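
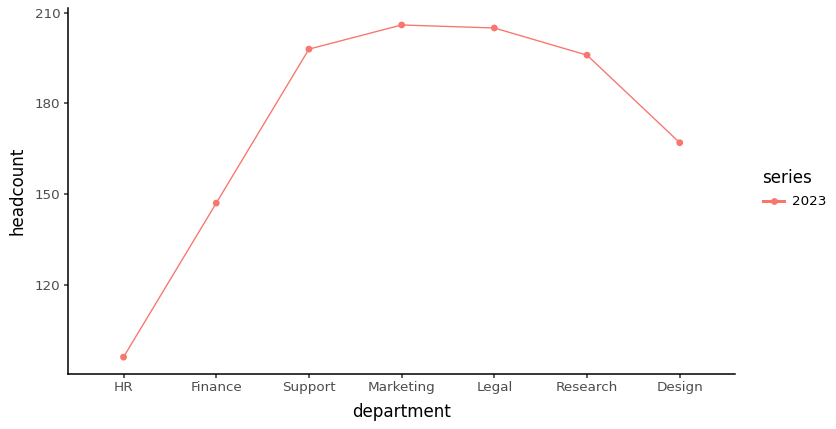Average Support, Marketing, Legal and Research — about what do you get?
≈ 202

(200 + 210 + 200 + 200) / 4 ≈ 202.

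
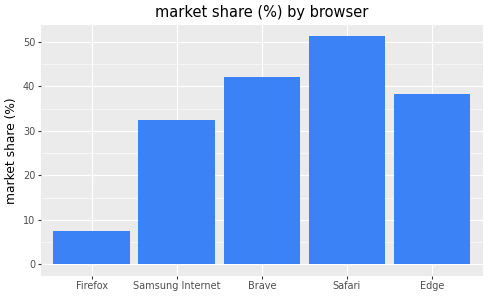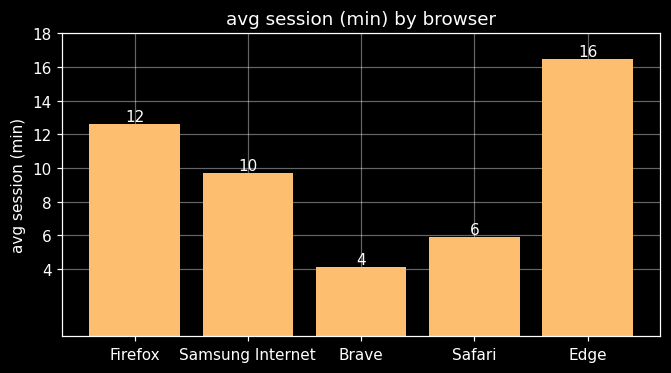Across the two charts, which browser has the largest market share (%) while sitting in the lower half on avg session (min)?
Safari

Chart 2 median avg session (min) ≈ 10; below-median browsers: Brave, Safari. Among those, Safari has the highest market share (%) (≈ 50).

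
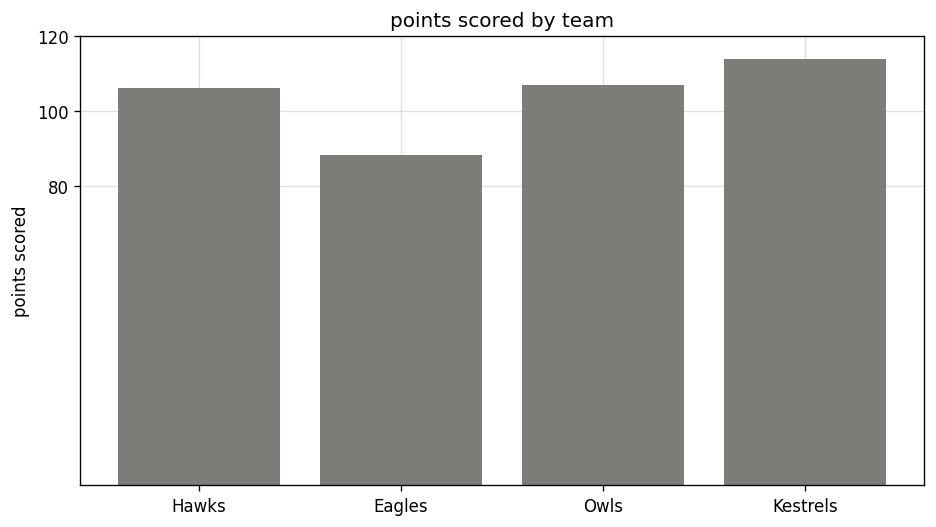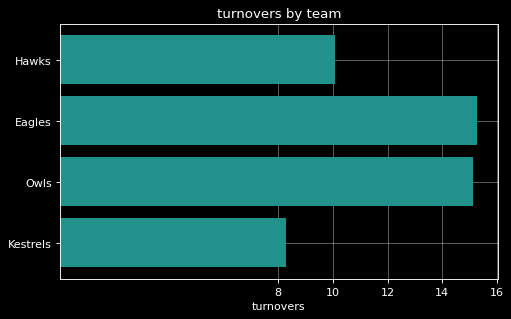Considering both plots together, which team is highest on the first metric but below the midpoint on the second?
Chart 2 median turnovers ≈ 12; below-median teams: Hawks, Kestrels. Among those, Kestrels has the highest points scored (≈ 120).

Kestrels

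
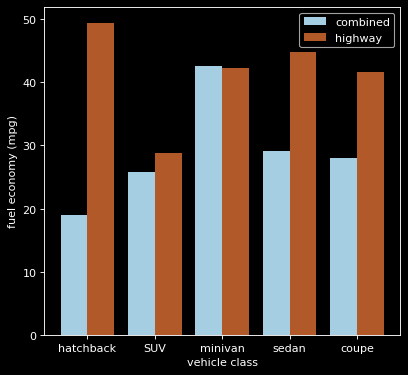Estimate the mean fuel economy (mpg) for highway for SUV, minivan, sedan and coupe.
≈ 39

(30 + 40 + 45 + 40) / 4 ≈ 39.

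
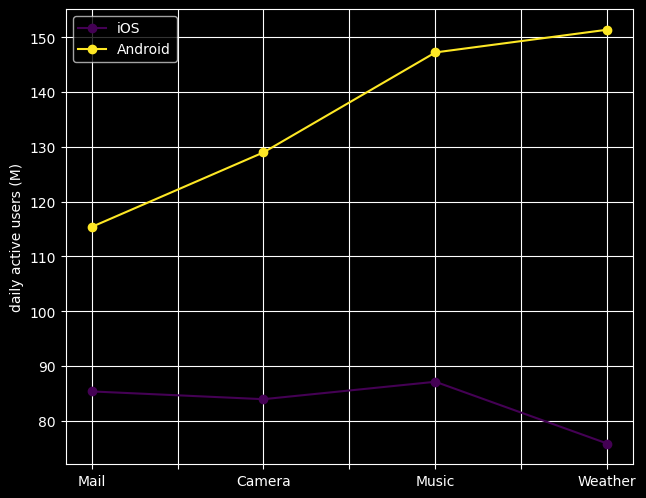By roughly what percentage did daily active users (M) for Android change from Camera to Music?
≈ +15.4%

Camera ≈ 130, Music ≈ 150; (150 − 130) / 130 ≈ +15.4%.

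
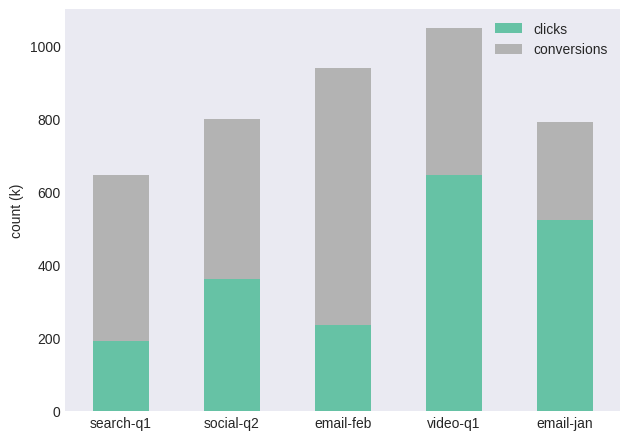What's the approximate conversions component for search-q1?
≈ 400

conversions top ≈ 600, bottom ≈ 200; segment ≈ 400.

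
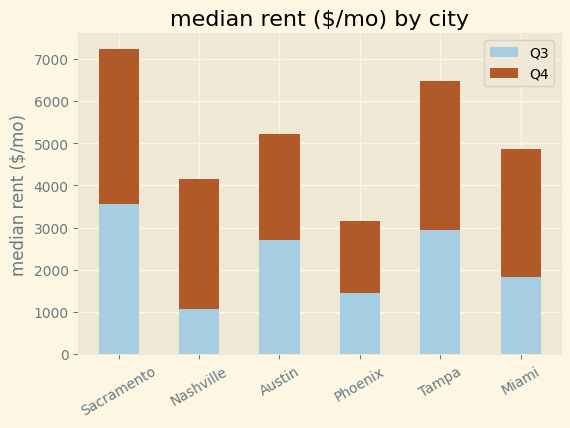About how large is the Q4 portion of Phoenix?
Q4 top ≈ 3000, bottom ≈ 1000; segment ≈ 2000.

≈ 2000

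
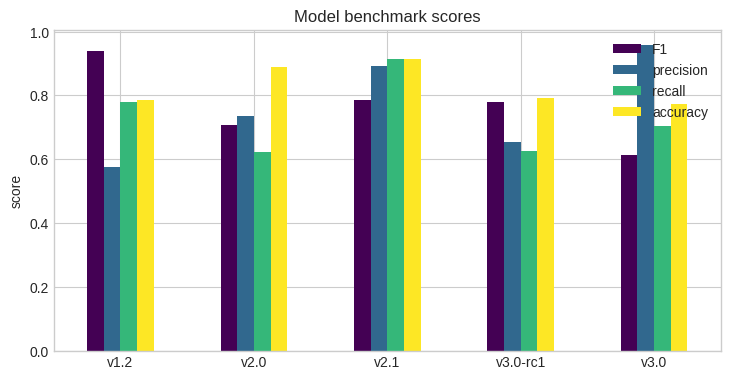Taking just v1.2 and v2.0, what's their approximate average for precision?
(0.6 + 0.7) / 2 ≈ 0.65.

≈ 0.65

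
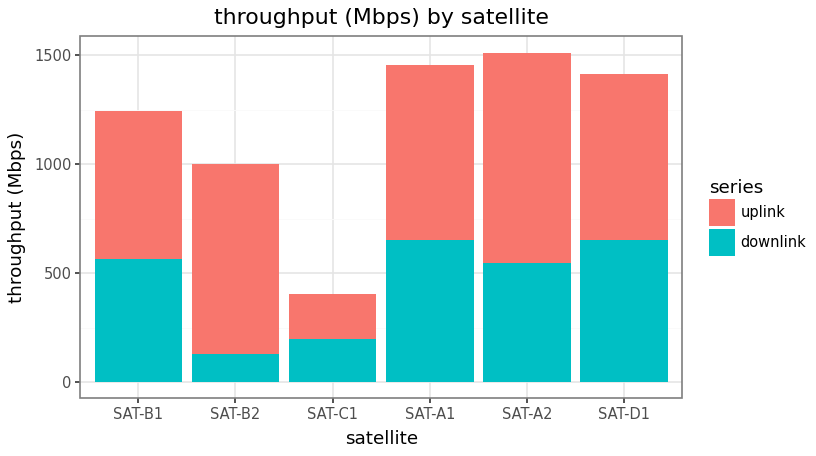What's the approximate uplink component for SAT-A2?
≈ 1000

uplink top ≈ 1600, bottom ≈ 600; segment ≈ 1000.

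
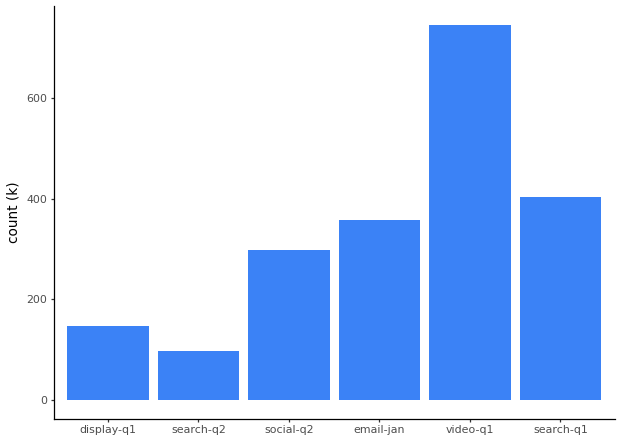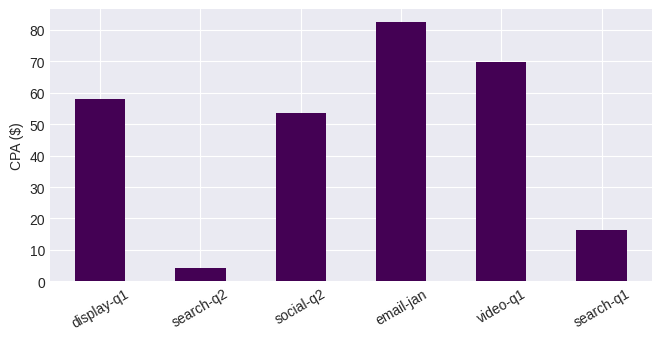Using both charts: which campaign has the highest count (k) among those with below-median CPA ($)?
search-q1

Chart 2 median CPA ($) ≈ 60; below-median campaigns: search-q2, social-q2, search-q1. Among those, search-q1 has the highest count (k) (≈ 400).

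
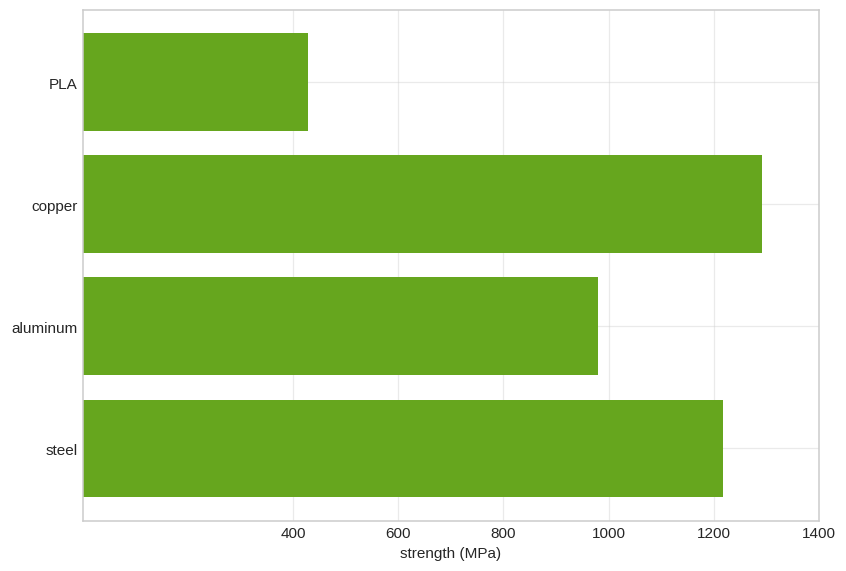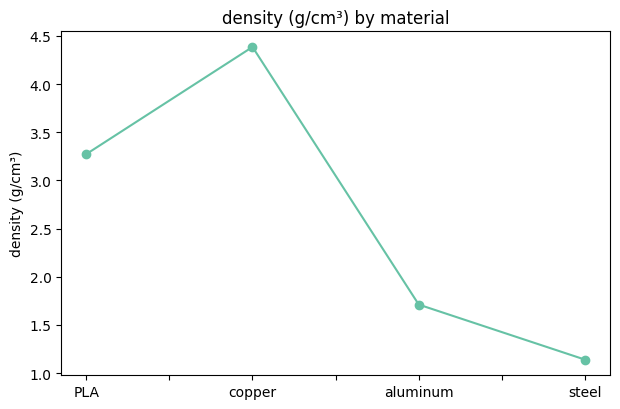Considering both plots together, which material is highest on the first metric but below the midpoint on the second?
steel

Chart 2 median density (g/cm³) ≈ 2.5; below-median materials: aluminum, steel. Among those, steel has the highest strength (MPa) (≈ 1200).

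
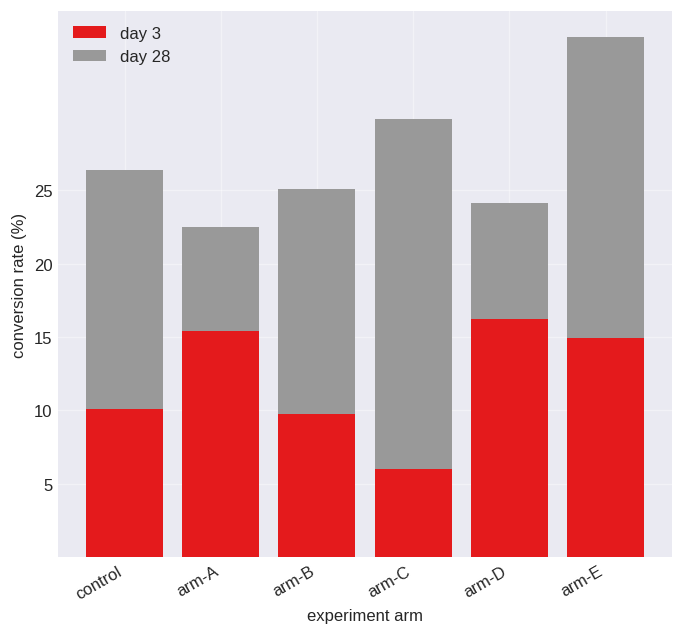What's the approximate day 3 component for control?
day 3 top ≈ 10, bottom ≈ 0; segment ≈ 10.

≈ 10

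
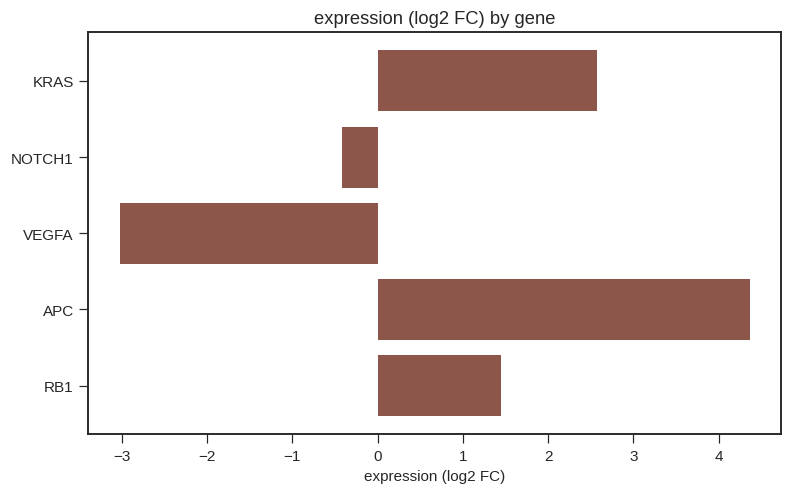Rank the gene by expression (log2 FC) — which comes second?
Top 3: APC ≈ 4, KRAS ≈ 3, RB1 ≈ 1.

KRAS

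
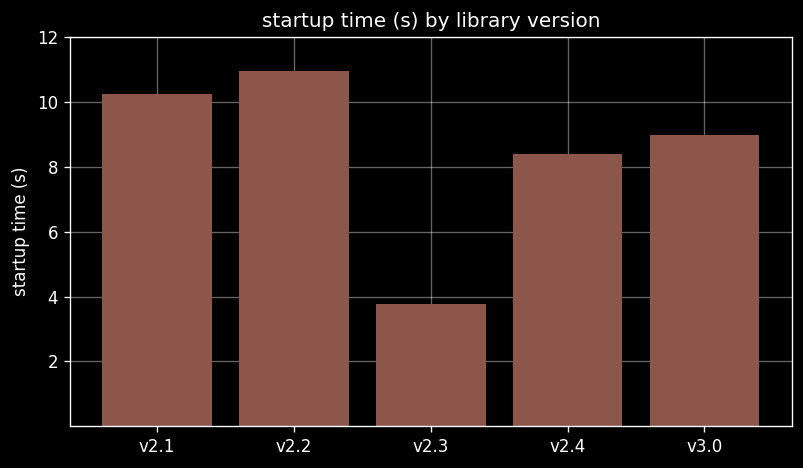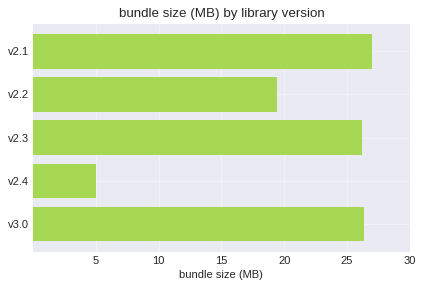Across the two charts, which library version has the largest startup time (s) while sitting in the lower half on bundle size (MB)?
Chart 2 median bundle size (MB) ≈ 25; below-median library versions: v2.2, v2.4. Among those, v2.2 has the highest startup time (s) (≈ 10).

v2.2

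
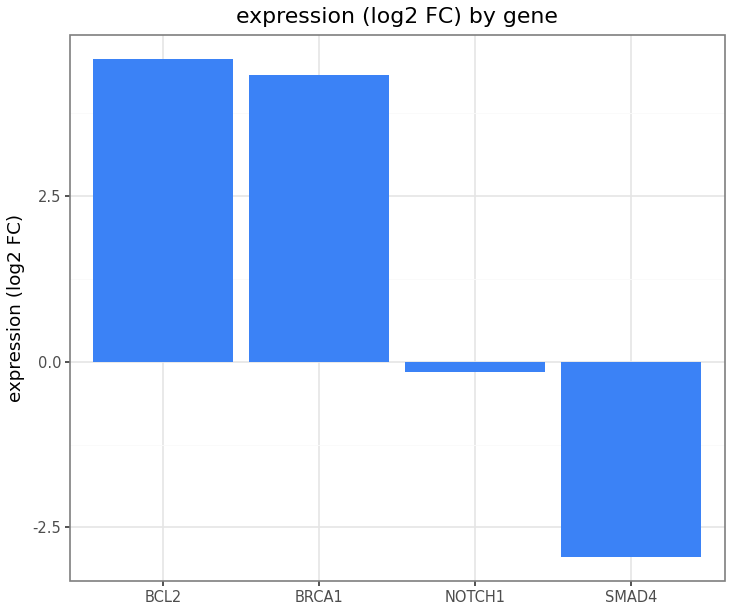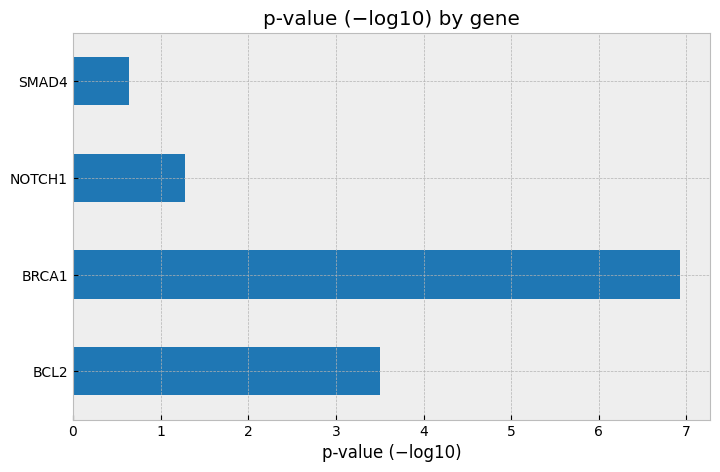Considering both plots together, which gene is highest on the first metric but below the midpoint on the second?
NOTCH1

Chart 2 median p-value (−log10) ≈ 2; below-median genes: NOTCH1, SMAD4. Among those, NOTCH1 has the highest expression (log2 FC) (≈ 0).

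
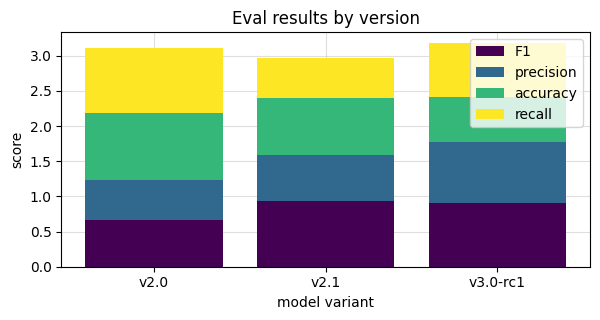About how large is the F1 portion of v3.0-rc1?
≈ 1.0

F1 top ≈ 1.0, bottom ≈ 0.0; segment ≈ 1.0.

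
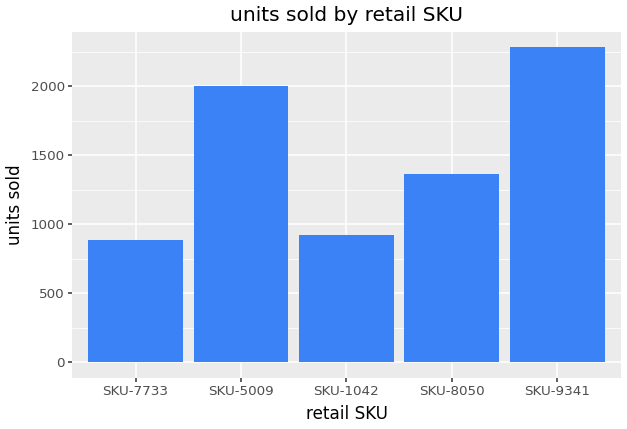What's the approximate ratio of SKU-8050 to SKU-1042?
≈ 1.4×

SKU-8050 ≈ 1400, SKU-1042 ≈ 1000; 1400/1000 ≈ 1.4.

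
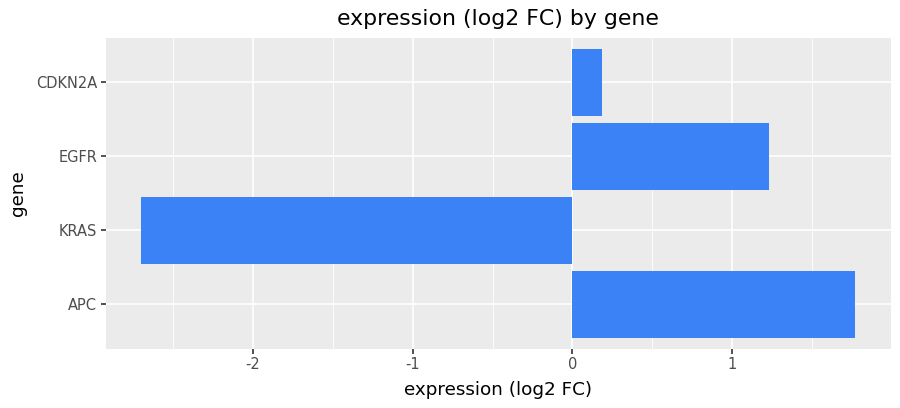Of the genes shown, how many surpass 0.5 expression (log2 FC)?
Above 0.5: APC, EGFR.

2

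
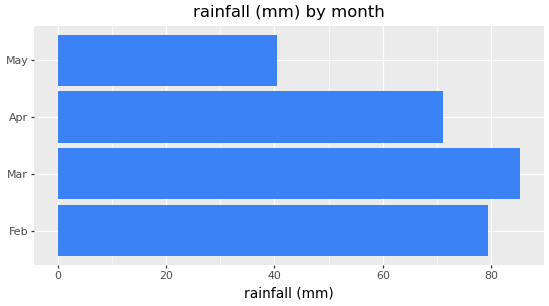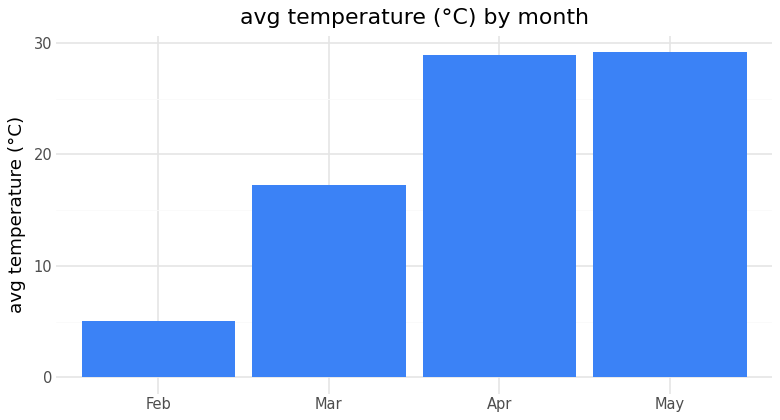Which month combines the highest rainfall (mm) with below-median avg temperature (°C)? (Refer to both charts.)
Mar

Chart 2 median avg temperature (°C) ≈ 25; below-median months: Feb, Mar. Among those, Mar has the highest rainfall (mm) (≈ 90).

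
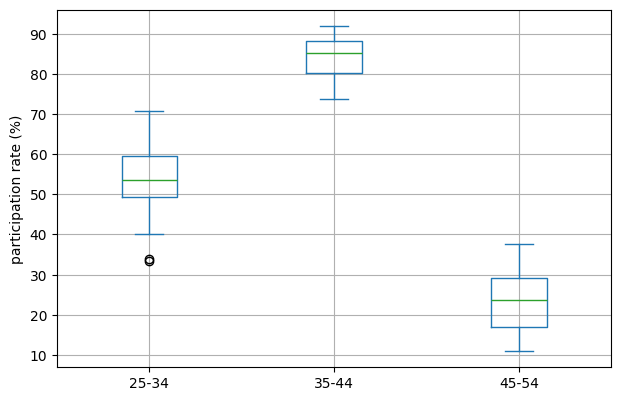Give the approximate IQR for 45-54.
Q3 ≈ 30, Q1 ≈ 20; IQR ≈ 10.

≈ 10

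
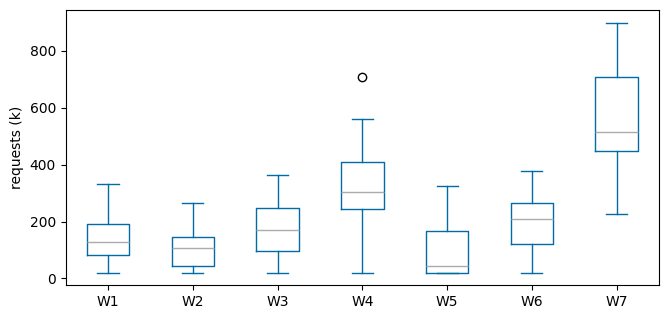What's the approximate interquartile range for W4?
Q3 ≈ 400, Q1 ≈ 250; IQR ≈ 150.

≈ 150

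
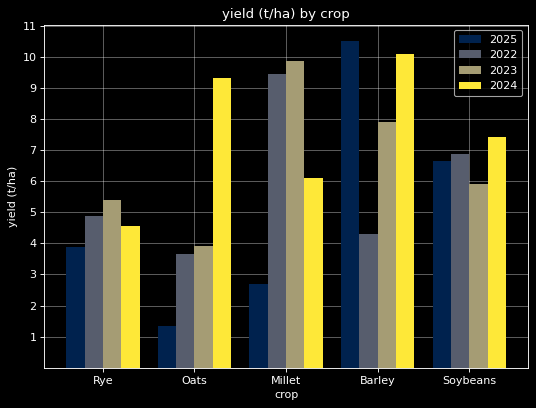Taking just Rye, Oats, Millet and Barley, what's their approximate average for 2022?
≈ 6

(5 + 4 + 9 + 4) / 4 ≈ 6.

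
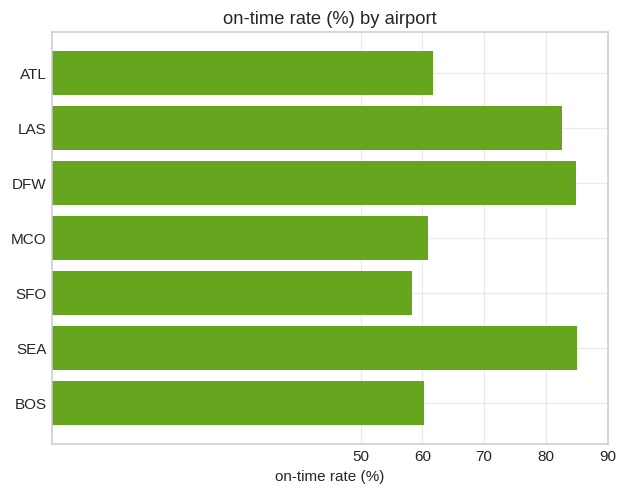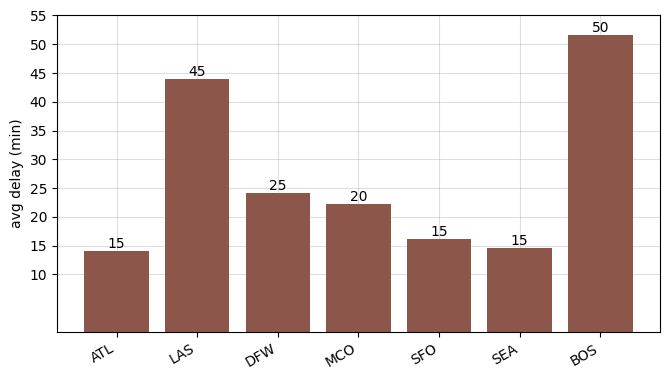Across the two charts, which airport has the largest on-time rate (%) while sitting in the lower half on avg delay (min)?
Chart 2 median avg delay (min) ≈ 20; below-median airports: ATL, SFO, SEA. Among those, SEA has the highest on-time rate (%) (≈ 90).

SEA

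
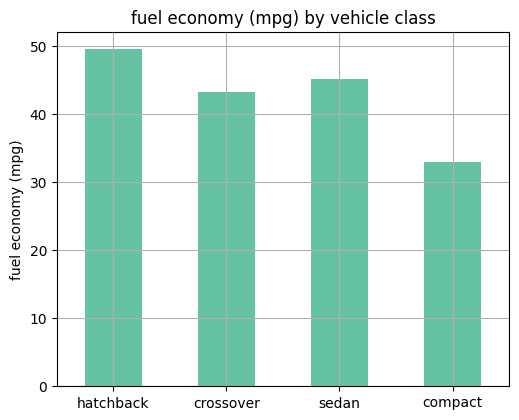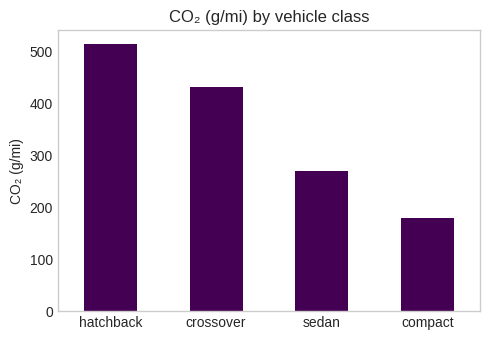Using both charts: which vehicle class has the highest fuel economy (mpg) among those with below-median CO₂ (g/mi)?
sedan

Chart 2 median CO₂ (g/mi) ≈ 350; below-median vehicle classes: sedan, compact. Among those, sedan has the highest fuel economy (mpg) (≈ 45).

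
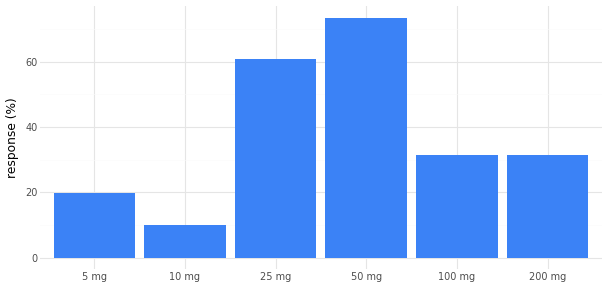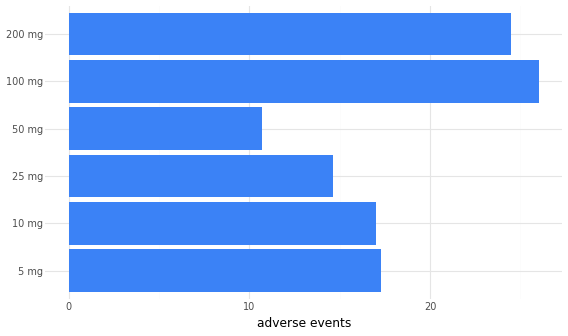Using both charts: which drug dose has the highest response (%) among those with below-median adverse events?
50 mg

Chart 2 median adverse events ≈ 15; below-median drug doses: 10 mg, 25 mg, 50 mg. Among those, 50 mg has the highest response (%) (≈ 70).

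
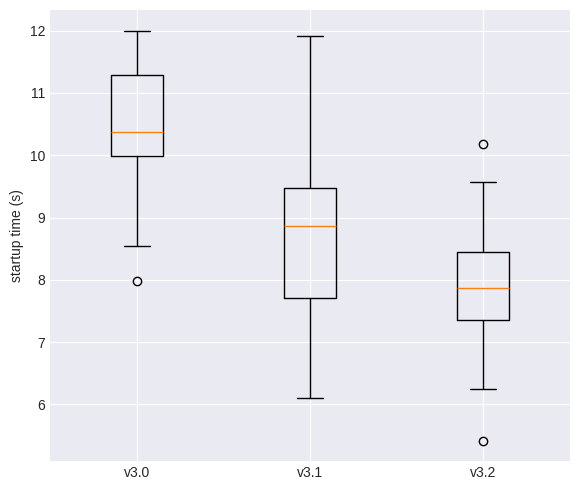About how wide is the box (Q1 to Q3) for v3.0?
Q3 ≈ 11.5, Q1 ≈ 10.0; IQR ≈ 1.5.

≈ 1.5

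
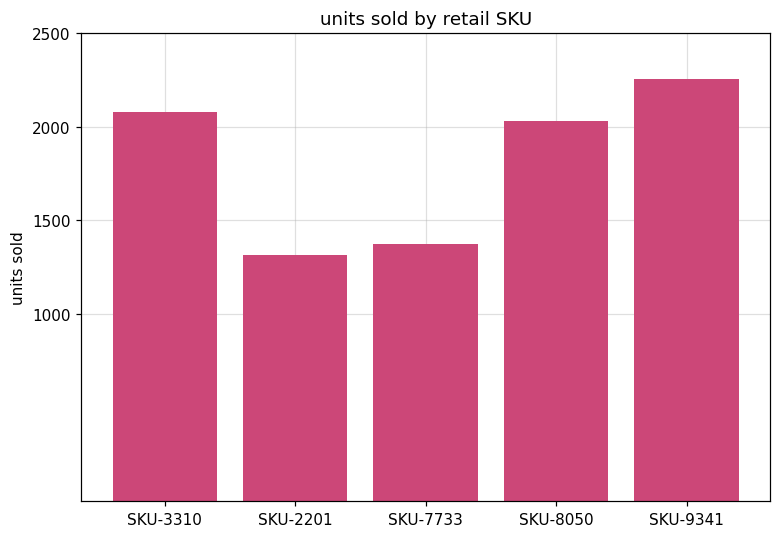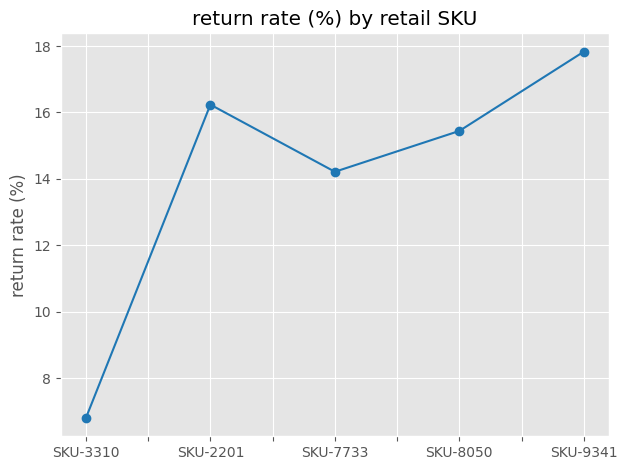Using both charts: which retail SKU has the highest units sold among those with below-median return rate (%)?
Chart 2 median return rate (%) ≈ 16; below-median retail SKUs: SKU-3310, SKU-7733. Among those, SKU-3310 has the highest units sold (≈ 2000).

SKU-3310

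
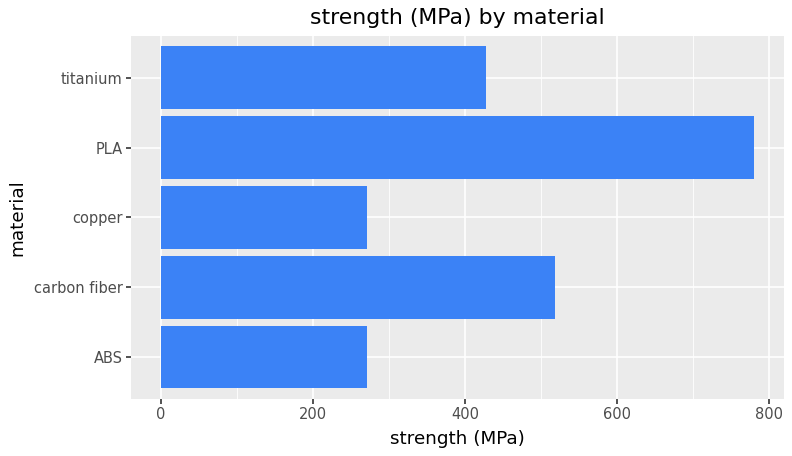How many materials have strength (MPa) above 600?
1

Above 600: PLA.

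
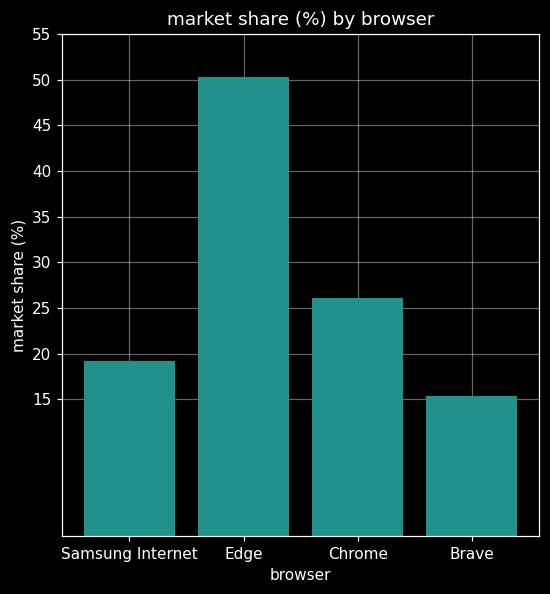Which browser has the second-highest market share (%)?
Top 3: Edge ≈ 50, Chrome ≈ 25, Samsung Internet ≈ 20.

Chrome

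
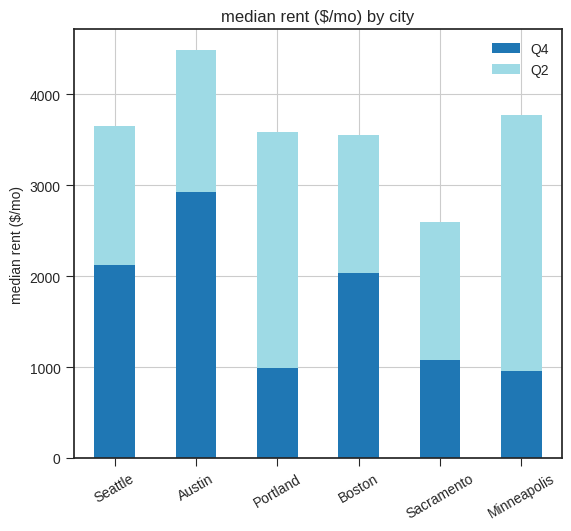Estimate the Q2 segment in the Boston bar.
Q2 top ≈ 3500, bottom ≈ 2000; segment ≈ 1500.

≈ 1500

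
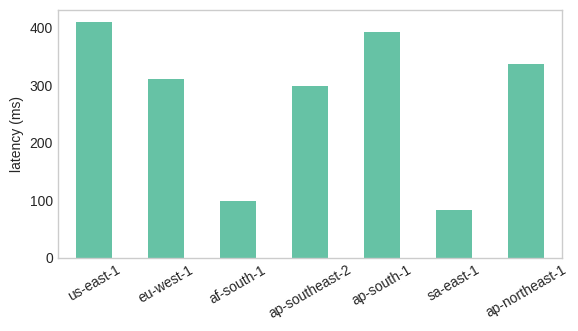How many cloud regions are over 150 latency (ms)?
5

Above 150: us-east-1, eu-west-1, ap-southeast-2, ap-south-1, ap-northeast-1.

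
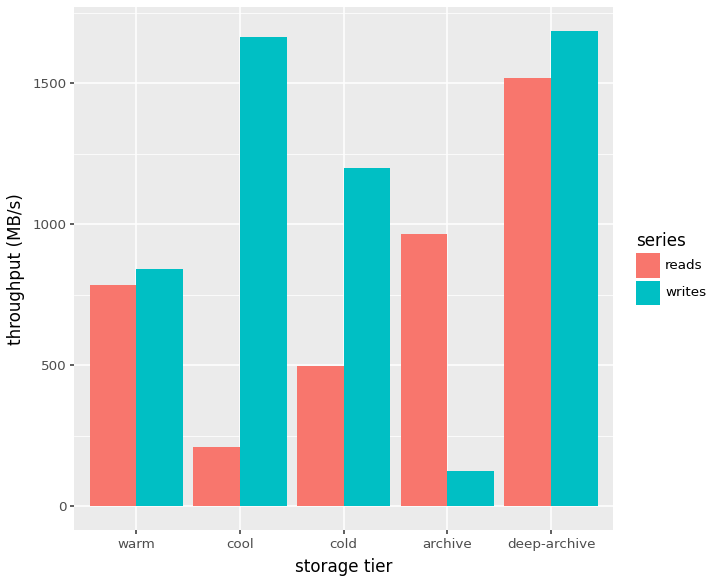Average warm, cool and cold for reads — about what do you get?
≈ 467

(800 + 200 + 400) / 3 ≈ 467.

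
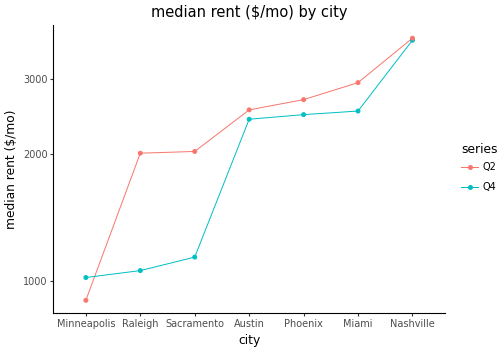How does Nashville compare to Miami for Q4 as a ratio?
Nashville ≈ 3500, Miami ≈ 2500; 3500/2500 ≈ 1.4.

≈ 1.4×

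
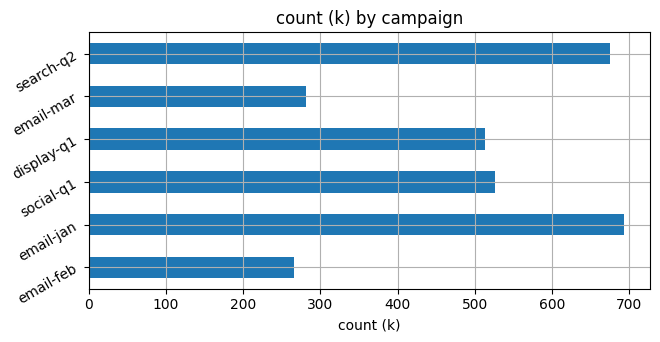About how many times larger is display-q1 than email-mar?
≈ 1.67×

display-q1 ≈ 500, email-mar ≈ 300; 500/300 ≈ 1.67.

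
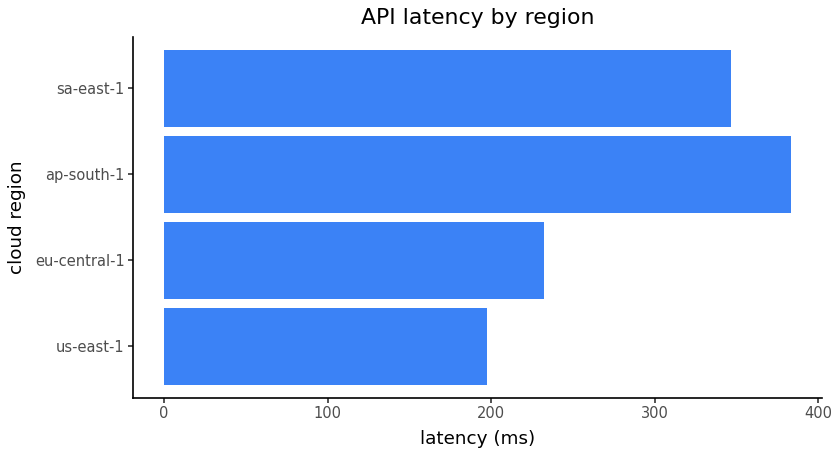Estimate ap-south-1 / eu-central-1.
ap-south-1 ≈ 400, eu-central-1 ≈ 250; 400/250 ≈ 1.6.

≈ 1.6×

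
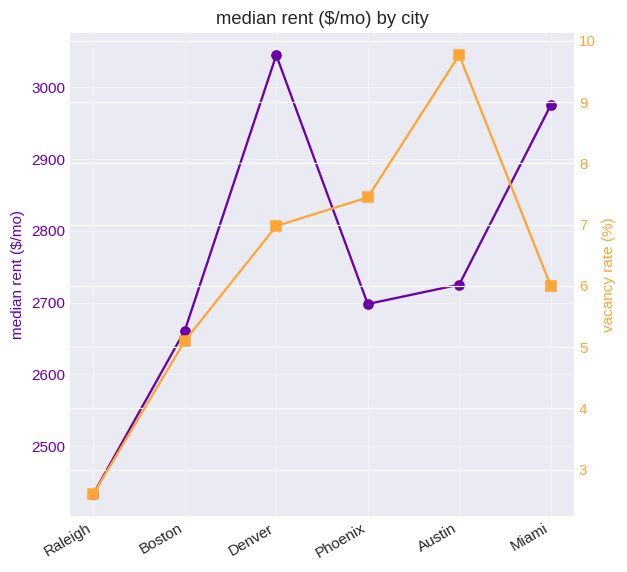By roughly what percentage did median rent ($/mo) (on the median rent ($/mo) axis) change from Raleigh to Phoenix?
≈ +12.5%

Raleigh ≈ 2400, Phoenix ≈ 2700; (2700 − 2400) / 2400 ≈ +12.5%.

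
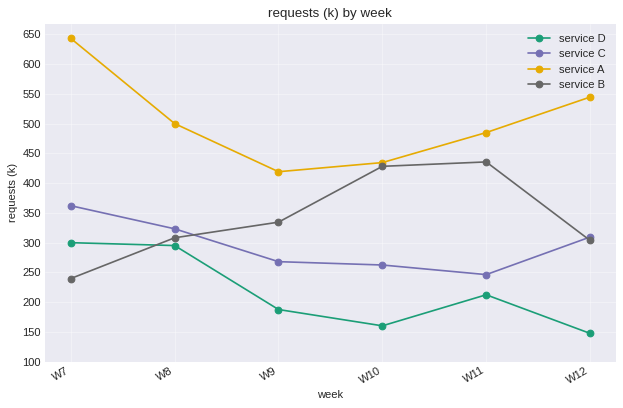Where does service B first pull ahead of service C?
W9

W8: service B ≈ 300 vs service C ≈ 300 (not yet); W9: service B ≈ 350 vs service C ≈ 250 (first crossover).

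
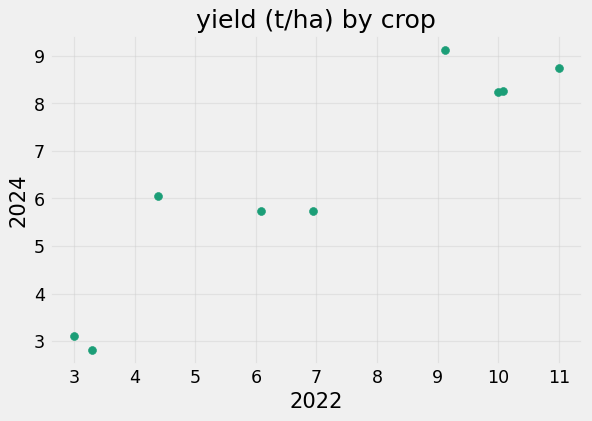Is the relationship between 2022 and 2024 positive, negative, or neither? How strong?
positive, strong

Points are positively correlated; strong (|r| ≈ 0.9).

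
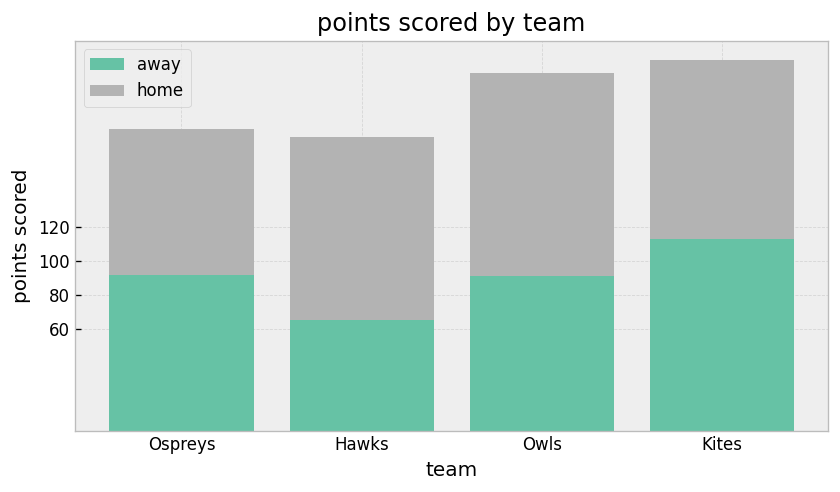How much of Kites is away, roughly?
≈ 120

away top ≈ 120, bottom ≈ 0; segment ≈ 120.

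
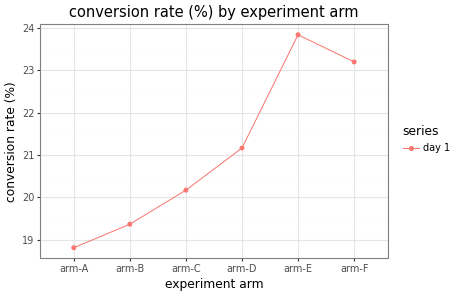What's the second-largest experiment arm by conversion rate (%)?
arm-F

Top 3: arm-E ≈ 24.0, arm-F ≈ 23.0, arm-D ≈ 21.0.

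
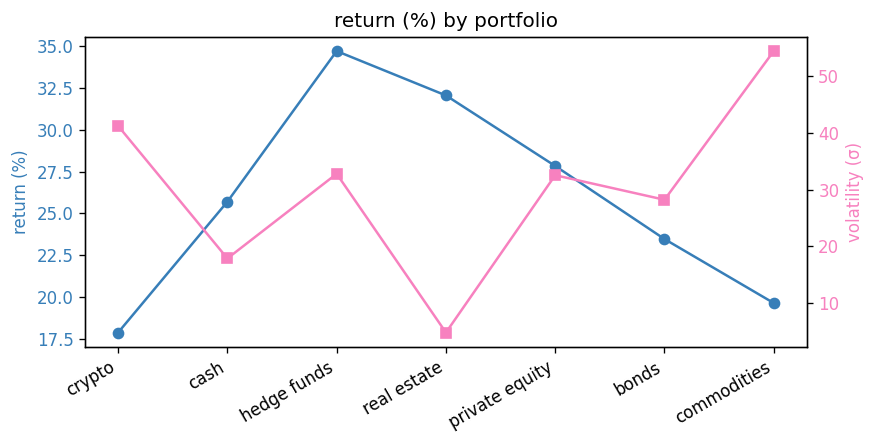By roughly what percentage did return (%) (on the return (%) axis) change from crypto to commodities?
crypto ≈ 18, commodities ≈ 20; (20 − 18) / 18 ≈ +11.1%.

≈ +11.1%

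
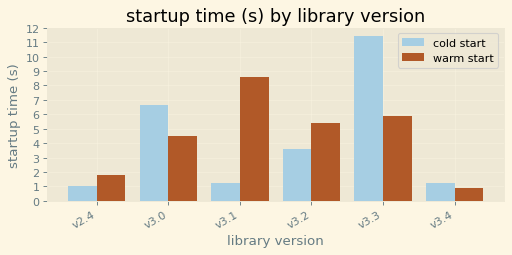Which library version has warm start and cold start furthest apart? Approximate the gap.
v3.1, ≈ 8 s

v3.1: warm start ≈ 9, cold start ≈ 1 → gap ≈ 8. Next-largest (v3.3) is only ≈ 5.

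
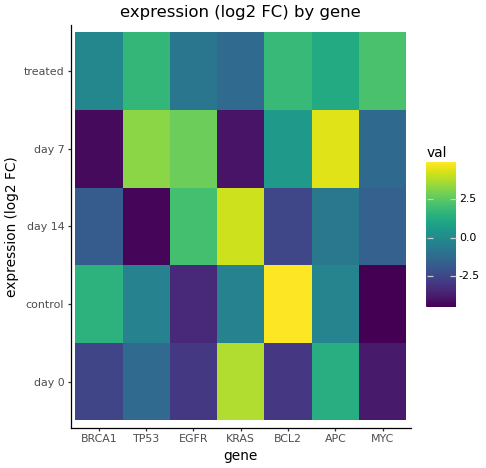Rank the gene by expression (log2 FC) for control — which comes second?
BRCA1

Top 3 for control: BCL2 ≈ 5, BRCA1 ≈ 2, APC ≈ 0.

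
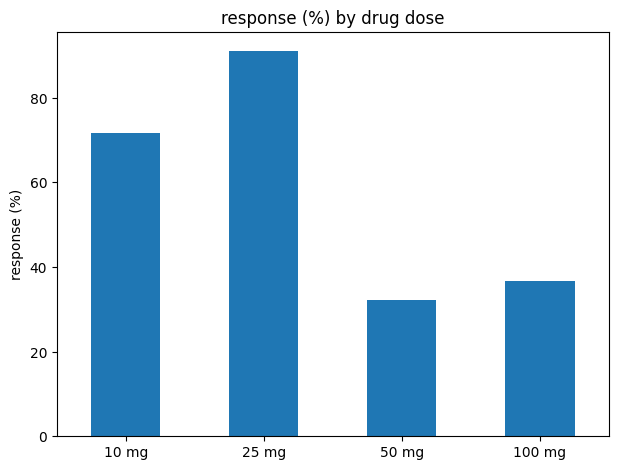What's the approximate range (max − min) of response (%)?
Max 25 mg ≈ 90, min 50 mg ≈ 30; range ≈ 60.

≈ 60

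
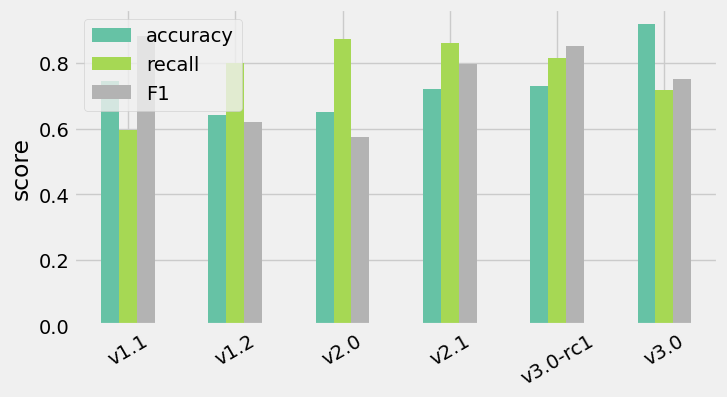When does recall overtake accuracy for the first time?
v1.1: recall ≈ 0.6 vs accuracy ≈ 0.7 (not yet); v1.2: recall ≈ 0.8 vs accuracy ≈ 0.6 (first crossover).

v1.2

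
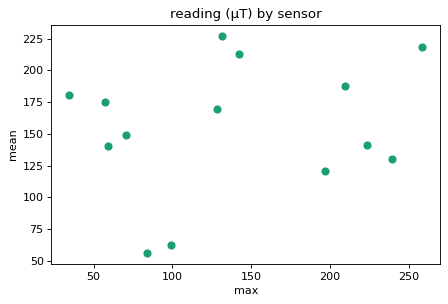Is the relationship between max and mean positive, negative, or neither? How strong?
Points are roughly uncorrelated; weak (|r| ≈ 0.2).

no clear correlation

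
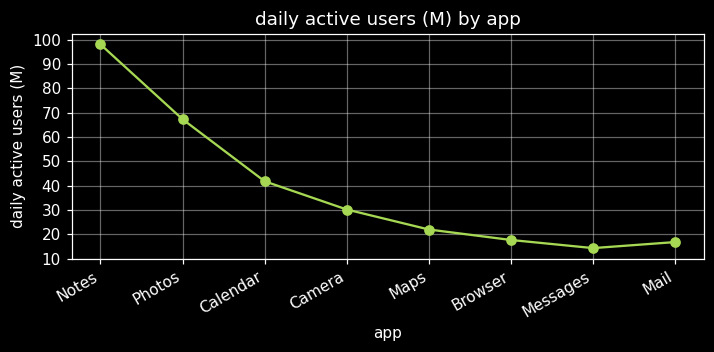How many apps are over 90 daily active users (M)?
1

Above 90: Notes.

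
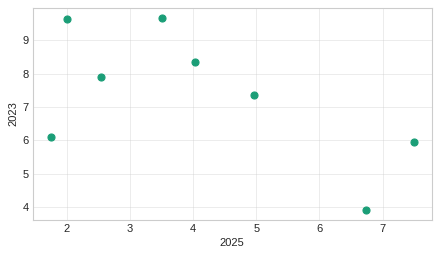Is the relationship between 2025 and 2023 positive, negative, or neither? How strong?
Points are negatively correlated; moderate (|r| ≈ 0.6).

negative, moderate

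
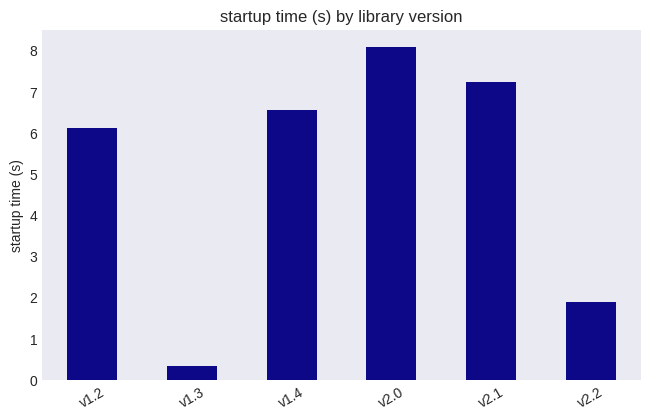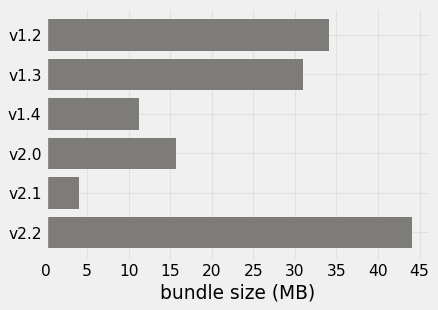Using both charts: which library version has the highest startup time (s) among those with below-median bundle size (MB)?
v2.0

Chart 2 median bundle size (MB) ≈ 25; below-median library versions: v1.4, v2.0, v2.1. Among those, v2.0 has the highest startup time (s) (≈ 8).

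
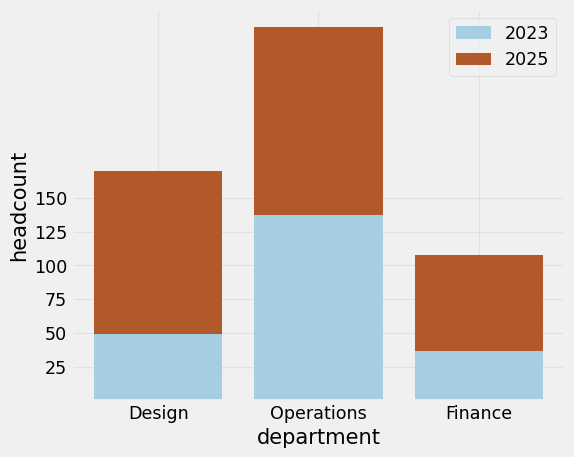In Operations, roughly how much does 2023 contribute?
≈ 125

2023 top ≈ 125, bottom ≈ 0; segment ≈ 125.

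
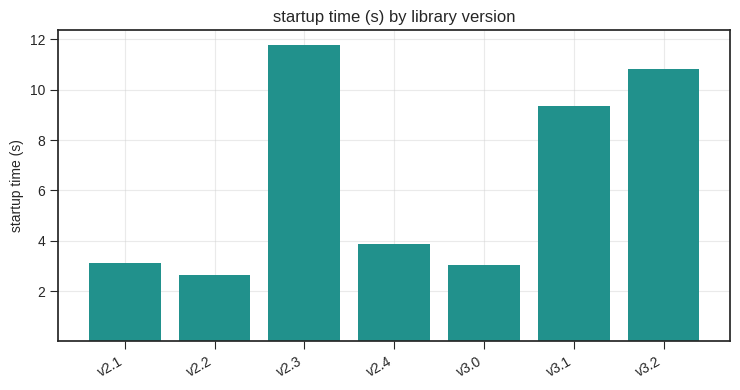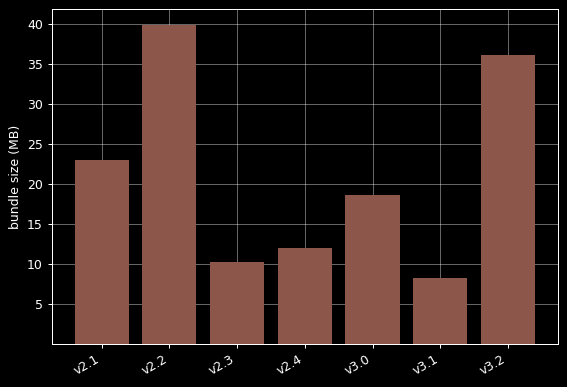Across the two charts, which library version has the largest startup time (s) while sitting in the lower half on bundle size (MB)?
v2.3

Chart 2 median bundle size (MB) ≈ 20; below-median library versions: v2.3, v2.4, v3.1. Among those, v2.3 has the highest startup time (s) (≈ 12).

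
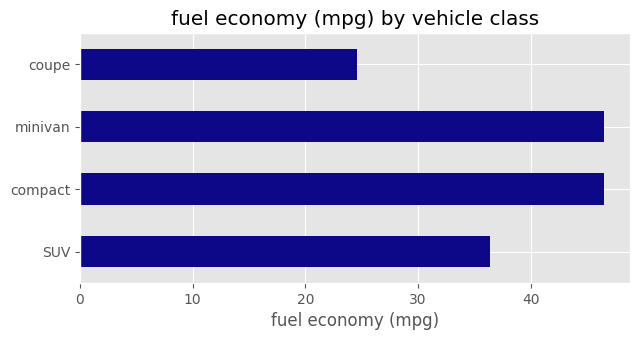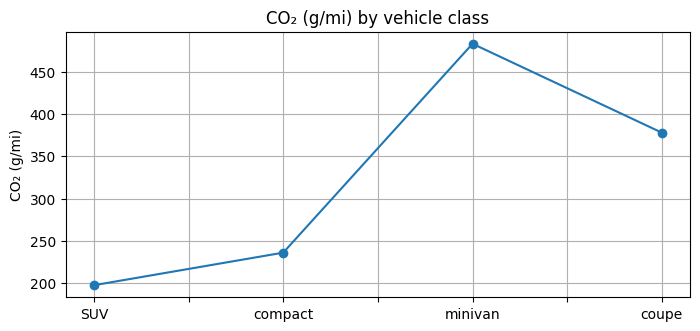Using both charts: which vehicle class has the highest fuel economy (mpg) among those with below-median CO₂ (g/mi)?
compact

Chart 2 median CO₂ (g/mi) ≈ 300; below-median vehicle classes: SUV, compact. Among those, compact has the highest fuel economy (mpg) (≈ 45).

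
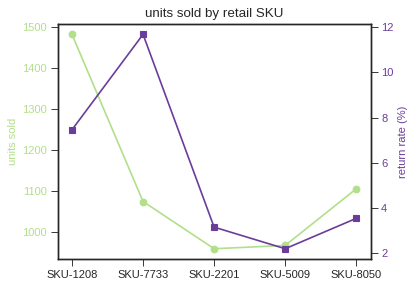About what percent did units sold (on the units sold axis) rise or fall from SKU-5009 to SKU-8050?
SKU-5009 ≈ 950, SKU-8050 ≈ 1100; (1100 − 950) / 950 ≈ +15.8%.

≈ +15.8%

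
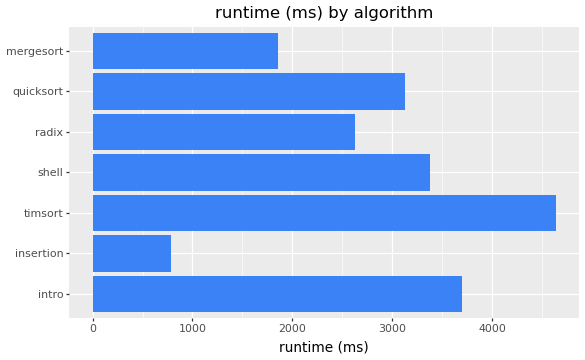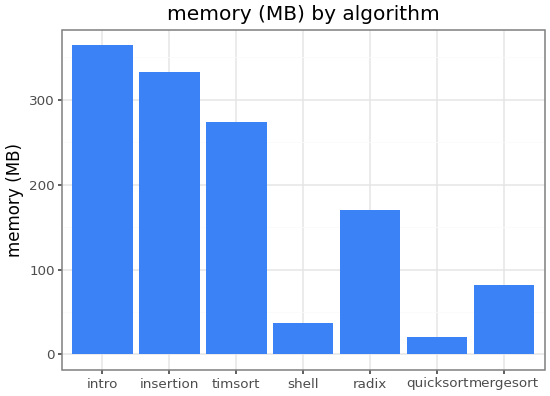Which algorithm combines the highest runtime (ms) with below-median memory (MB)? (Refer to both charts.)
Chart 2 median memory (MB) ≈ 150; below-median algorithms: shell, quicksort, mergesort. Among those, shell has the highest runtime (ms) (≈ 3500).

shell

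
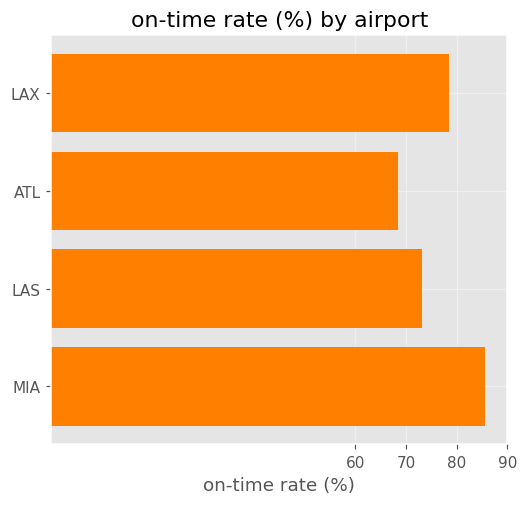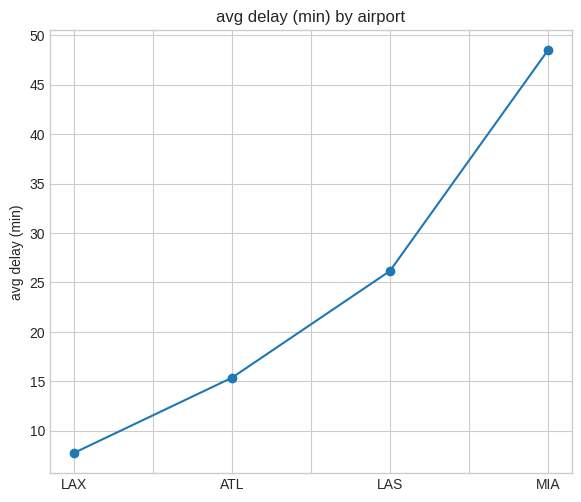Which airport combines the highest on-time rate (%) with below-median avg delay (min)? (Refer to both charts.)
Chart 2 median avg delay (min) ≈ 20; below-median airports: LAX, ATL. Among those, LAX has the highest on-time rate (%) (≈ 80).

LAX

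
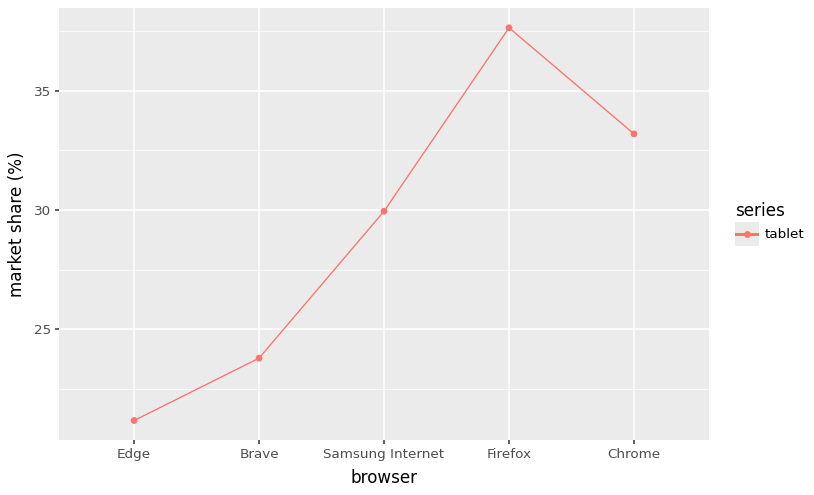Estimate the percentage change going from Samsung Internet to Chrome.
≈ +13.3%

Samsung Internet ≈ 30, Chrome ≈ 34; (34 − 30) / 30 ≈ +13.3%.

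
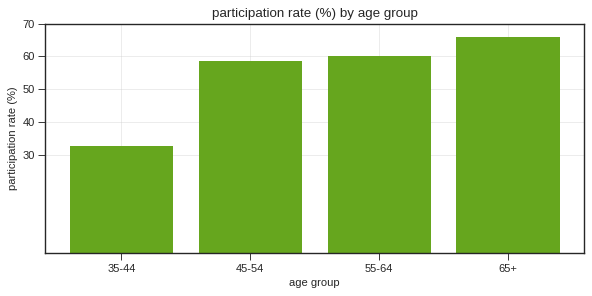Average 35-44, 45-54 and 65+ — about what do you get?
(30 + 60 + 70) / 3 ≈ 53.

≈ 53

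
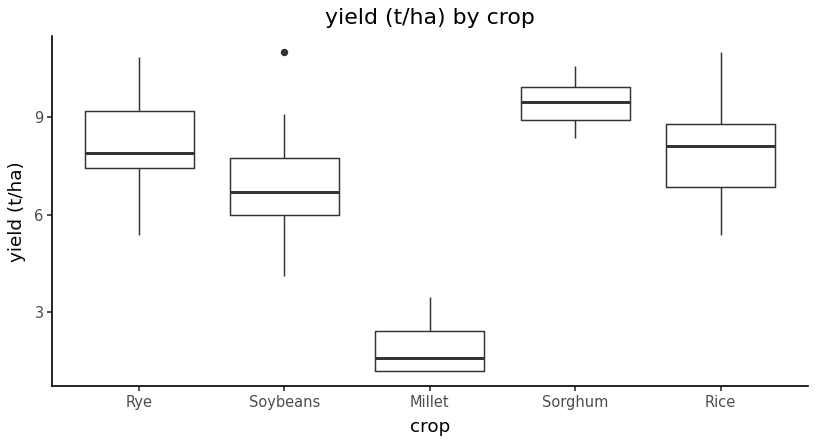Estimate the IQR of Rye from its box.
≈ 2

Q3 ≈ 9, Q1 ≈ 7; IQR ≈ 2.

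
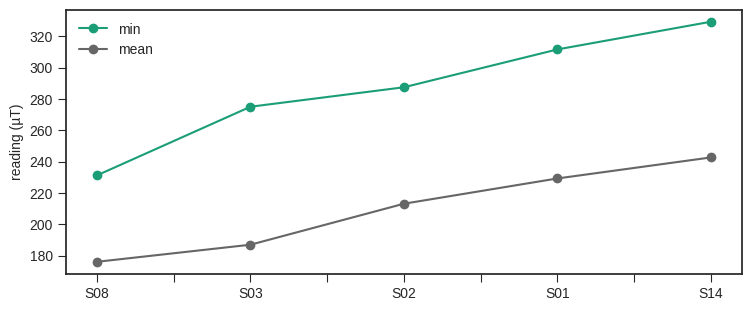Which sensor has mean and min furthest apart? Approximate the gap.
S03, ≈ 100 µT

S03: mean ≈ 180, min ≈ 280 → gap ≈ 100. Next-largest (S14) is only ≈ 80.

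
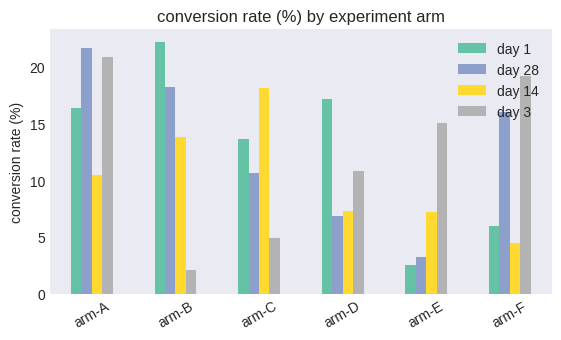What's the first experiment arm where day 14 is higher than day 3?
arm-A: day 14 ≈ 10 vs day 3 ≈ 20 (not yet); arm-B: day 14 ≈ 14 vs day 3 ≈ 2 (first crossover).

arm-B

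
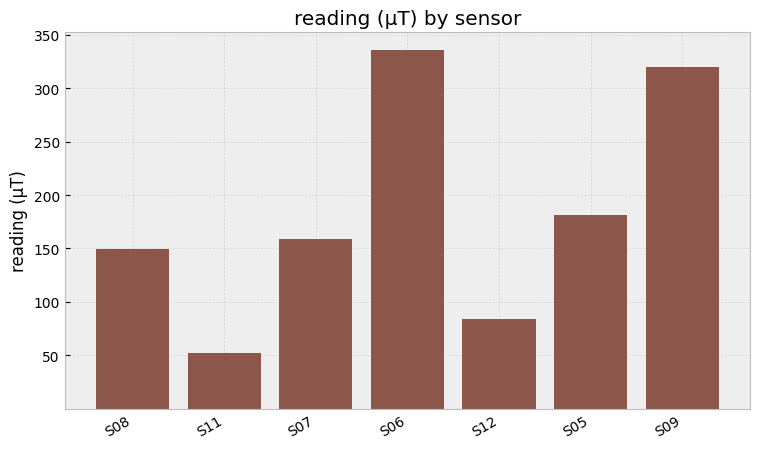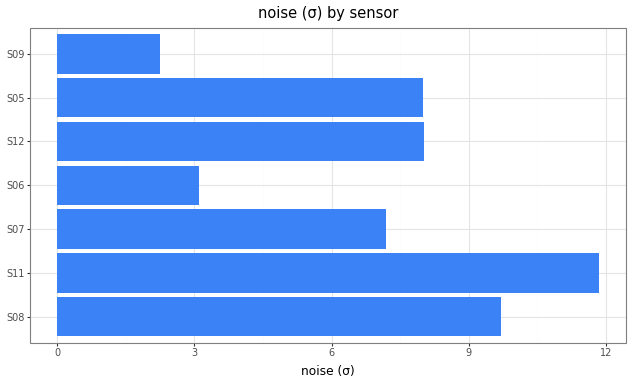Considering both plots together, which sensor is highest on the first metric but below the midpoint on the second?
S06

Chart 2 median noise (σ) ≈ 8; below-median sensors: S07, S06, S09. Among those, S06 has the highest reading (µT) (≈ 350).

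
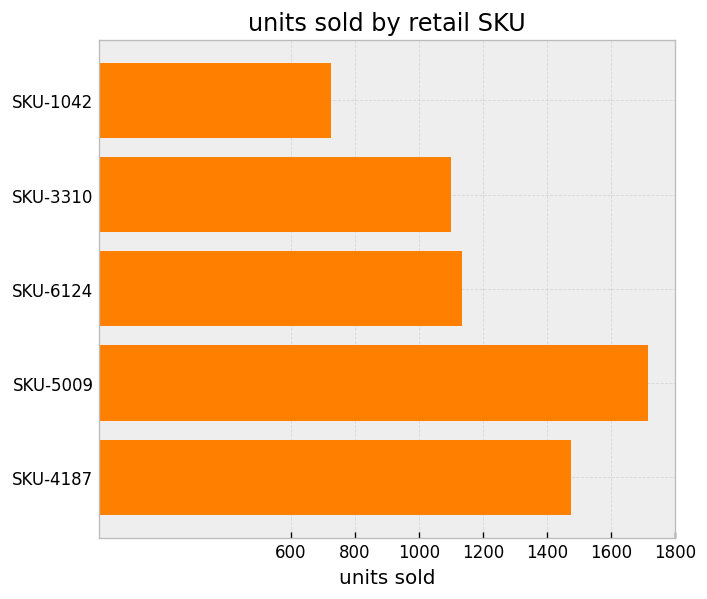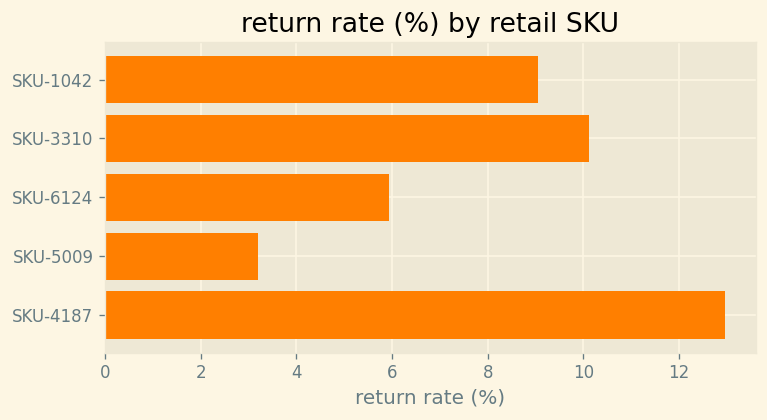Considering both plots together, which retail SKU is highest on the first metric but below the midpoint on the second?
SKU-5009

Chart 2 median return rate (%) ≈ 10; below-median retail SKUs: SKU-6124, SKU-5009. Among those, SKU-5009 has the highest units sold (≈ 1800).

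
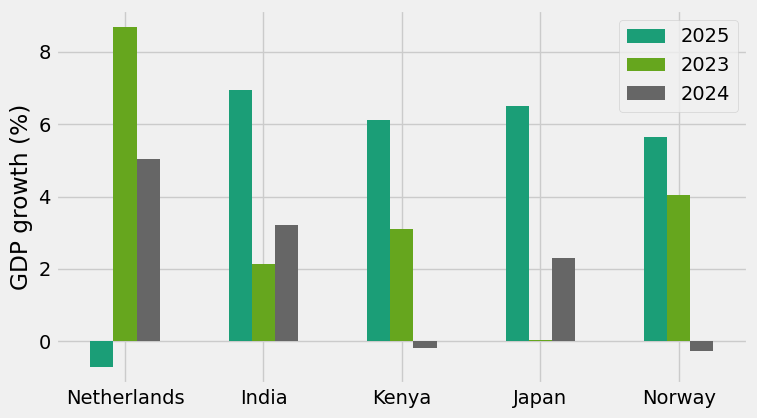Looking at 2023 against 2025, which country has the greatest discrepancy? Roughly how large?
Netherlands, ≈ 10 %

Netherlands: 2023 ≈ 9, 2025 ≈ -1 → gap ≈ 10. Next-largest (Japan) is only ≈ 7.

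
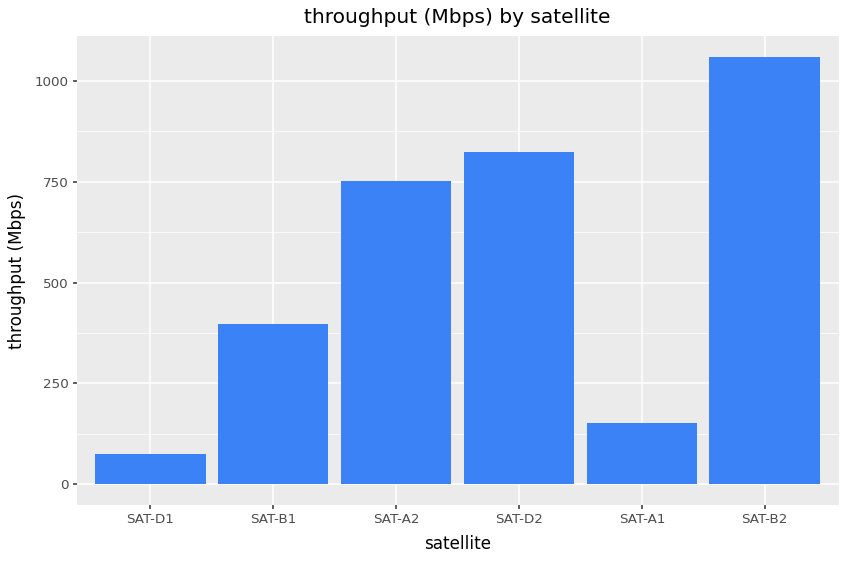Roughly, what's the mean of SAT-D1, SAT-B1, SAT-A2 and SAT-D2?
≈ 525

(100 + 400 + 800 + 800) / 4 ≈ 525.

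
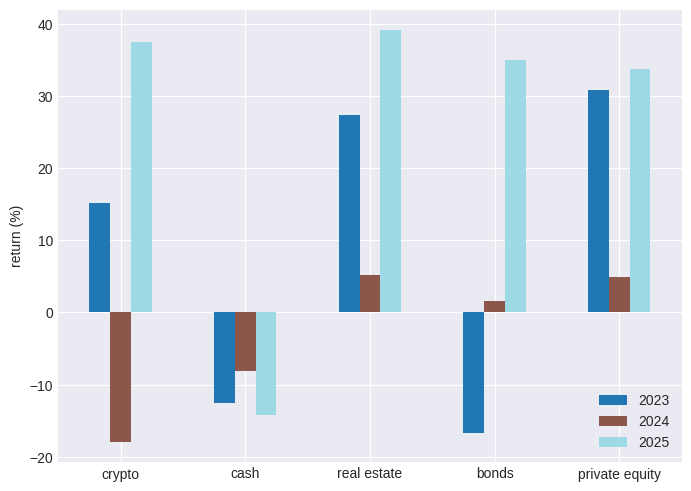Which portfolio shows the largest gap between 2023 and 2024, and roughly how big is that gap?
crypto, ≈ 35 %

crypto: 2023 ≈ 15, 2024 ≈ -20 → gap ≈ 35. Next-largest (private equity) is only ≈ 25.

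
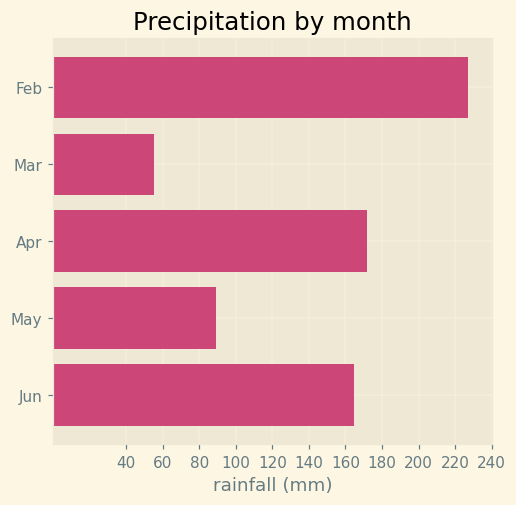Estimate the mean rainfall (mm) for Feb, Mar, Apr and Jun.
≈ 155

(220 + 60 + 180 + 160) / 4 ≈ 155.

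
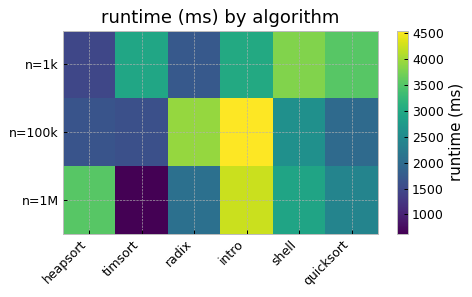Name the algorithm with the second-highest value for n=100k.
Top 3 for n=100k: intro ≈ 4500, radix ≈ 4000, shell ≈ 2500.

radix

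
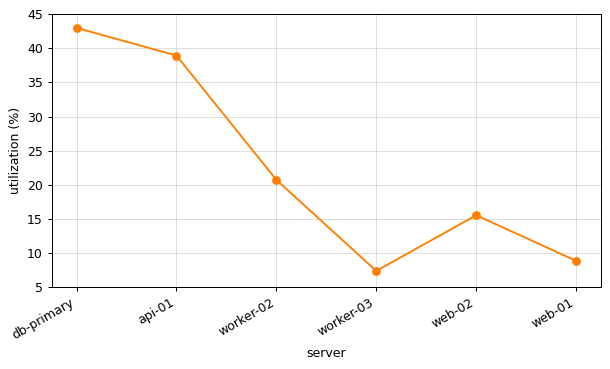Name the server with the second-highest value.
Top 3: db-primary ≈ 45, api-01 ≈ 40, worker-02 ≈ 20.

api-01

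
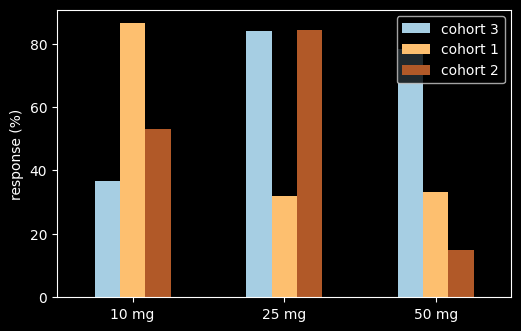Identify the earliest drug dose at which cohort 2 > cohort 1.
10 mg: cohort 2 ≈ 50 vs cohort 1 ≈ 90 (not yet); 25 mg: cohort 2 ≈ 80 vs cohort 1 ≈ 30 (first crossover).

25 mg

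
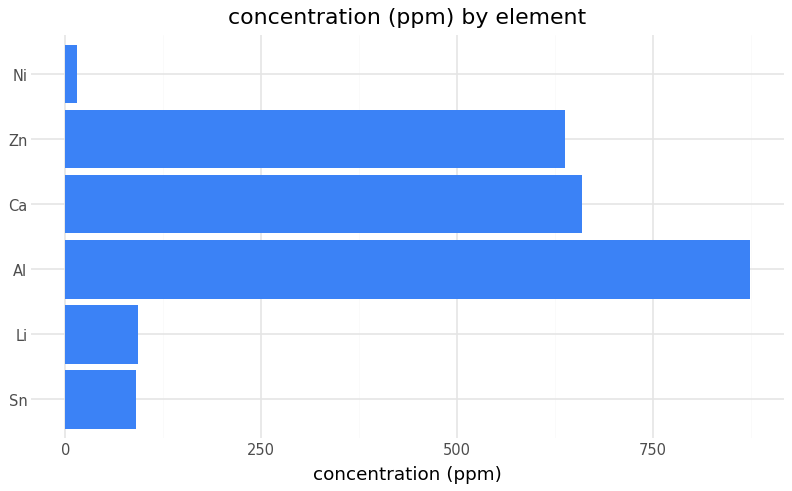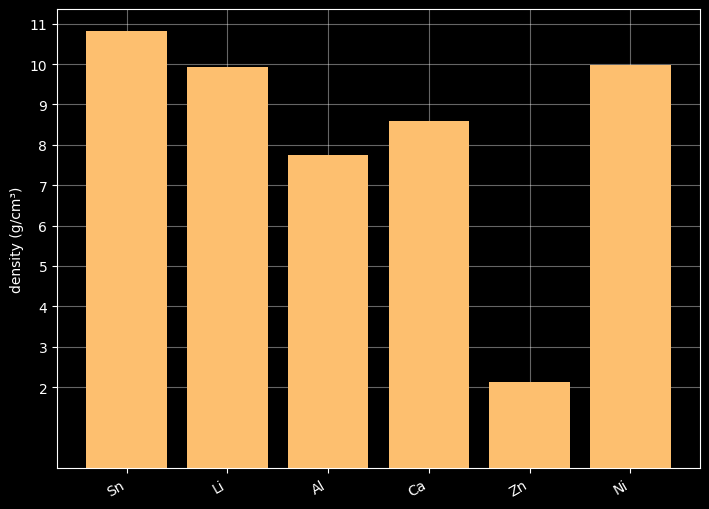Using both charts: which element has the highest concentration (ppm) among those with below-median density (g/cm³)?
Al

Chart 2 median density (g/cm³) ≈ 9; below-median elements: Al, Ca, Zn. Among those, Al has the highest concentration (ppm) (≈ 900).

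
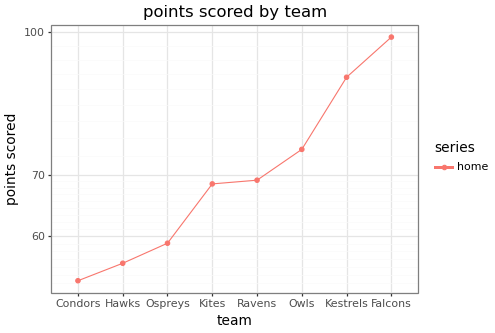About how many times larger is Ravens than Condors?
Ravens ≈ 70, Condors ≈ 55; 70/55 ≈ 1.27.

≈ 1.27×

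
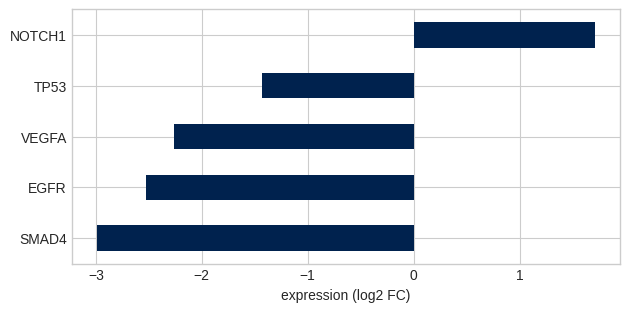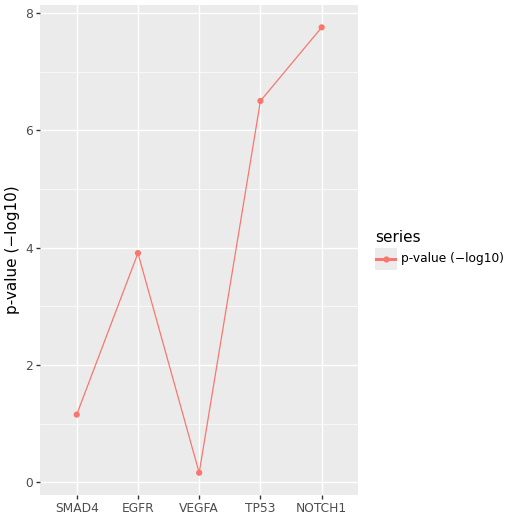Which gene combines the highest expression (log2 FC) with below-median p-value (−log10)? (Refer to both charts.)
VEGFA

Chart 2 median p-value (−log10) ≈ 4; below-median genes: SMAD4, VEGFA. Among those, VEGFA has the highest expression (log2 FC) (≈ -2.2).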